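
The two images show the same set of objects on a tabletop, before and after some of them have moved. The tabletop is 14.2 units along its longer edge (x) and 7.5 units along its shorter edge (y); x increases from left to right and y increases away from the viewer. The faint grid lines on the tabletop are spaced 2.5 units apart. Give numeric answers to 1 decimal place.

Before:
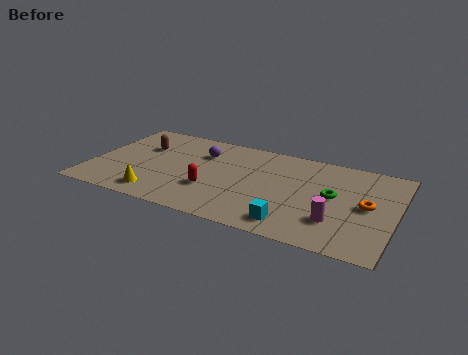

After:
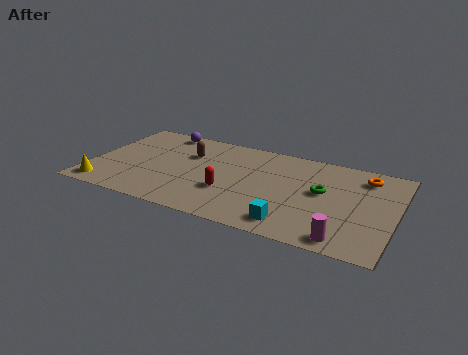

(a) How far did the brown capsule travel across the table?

2.2

The brown capsule moved from about (2.2, 5.0) to (4.4, 5.1), a distance of √(2.2² + 0.1²) ≈ 2.2.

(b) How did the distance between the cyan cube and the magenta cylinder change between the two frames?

+0.3

The distance was about 2.1 in the first image and 2.4 in the second, so they moved 0.3 units further apart.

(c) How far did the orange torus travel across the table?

2.3

From (12.9, 3.8) to (12.6, 6.1), the orange torus covered √(0.3² + 2.3²) ≈ 2.3 units.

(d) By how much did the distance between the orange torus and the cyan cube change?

+1.6

They were about 4.1 units apart before and 5.7 after — 1.6 units further apart.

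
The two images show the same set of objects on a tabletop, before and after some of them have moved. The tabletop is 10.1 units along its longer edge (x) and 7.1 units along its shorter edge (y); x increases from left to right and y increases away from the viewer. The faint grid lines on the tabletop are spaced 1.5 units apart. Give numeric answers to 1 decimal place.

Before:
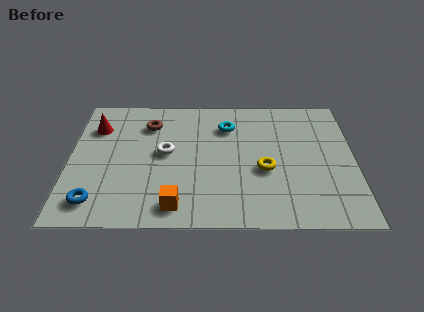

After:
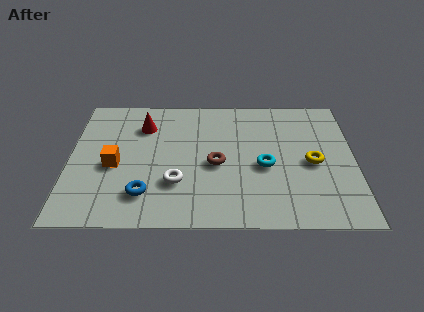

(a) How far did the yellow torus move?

1.7

The yellow torus moved from about (6.9, 2.9) to (8.6, 3.3), a distance of √(1.7² + 0.4²) ≈ 1.7.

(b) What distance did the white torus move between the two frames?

1.6

From (3.4, 3.8) to (3.8, 2.2), the white torus covered √(0.4² + 1.6²) ≈ 1.6 units.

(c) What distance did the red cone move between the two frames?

1.7

The red cone was near (0.9, 5.2) before and (2.6, 5.3) after, so it travelled √(1.7² + 0.1²) ≈ 1.7 units.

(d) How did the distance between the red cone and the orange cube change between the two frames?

-2.7

The distance was about 5.1 in the first image and 2.4 in the second, so they moved 2.7 units closer together.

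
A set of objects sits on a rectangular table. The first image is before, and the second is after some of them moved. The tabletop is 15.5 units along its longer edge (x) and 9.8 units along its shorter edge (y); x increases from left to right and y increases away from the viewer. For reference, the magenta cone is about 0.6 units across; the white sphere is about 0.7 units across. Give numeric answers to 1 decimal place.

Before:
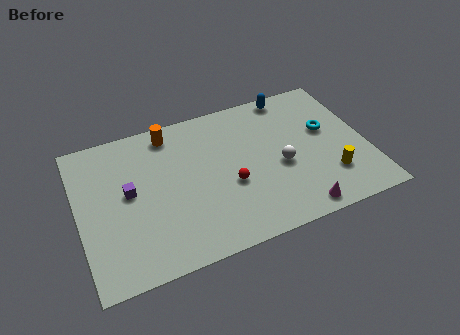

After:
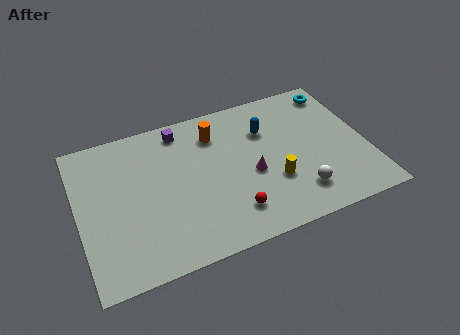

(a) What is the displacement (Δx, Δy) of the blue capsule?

(-1.6, -2.0)

The blue capsule was at about (11.9, 8.9) and moved to about (10.3, 6.9).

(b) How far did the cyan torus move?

2.8

From (13.5, 5.8) to (14.4, 8.4), the cyan torus covered √(0.9² + 2.6²) ≈ 2.8 units.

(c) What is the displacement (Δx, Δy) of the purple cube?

(3.1, 3.2)

From the two frames, the purple cube sits at roughly (2.7, 5.3) before and (5.8, 8.5) after.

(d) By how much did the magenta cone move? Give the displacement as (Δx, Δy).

(-2.1, 3.2)

The magenta cone started near (11.3, 1.0) and ended near (9.2, 4.2).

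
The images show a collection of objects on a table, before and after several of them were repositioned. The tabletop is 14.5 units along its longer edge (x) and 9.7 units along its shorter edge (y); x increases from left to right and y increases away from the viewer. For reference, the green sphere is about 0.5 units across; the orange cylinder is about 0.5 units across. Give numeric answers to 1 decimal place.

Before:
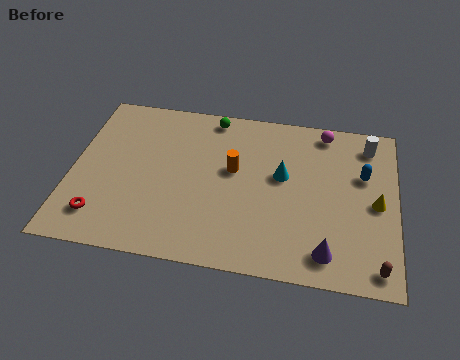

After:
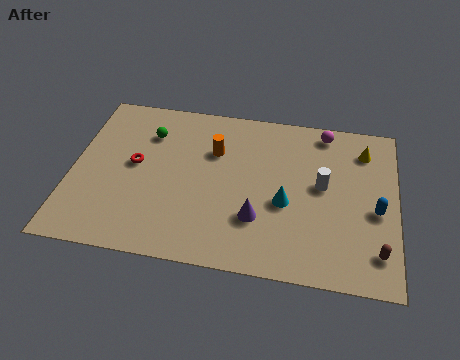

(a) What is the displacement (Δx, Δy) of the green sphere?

(-2.8, -1.5)

From the two frames, the green sphere sits at roughly (6.1, 8.7) before and (3.3, 7.2) after.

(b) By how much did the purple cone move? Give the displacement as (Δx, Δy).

(-3.1, 1.4)

The purple cone started near (11.5, 1.5) and ended near (8.4, 2.9).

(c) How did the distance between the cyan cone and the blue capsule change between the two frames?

+0.4

They were about 3.6 units apart before and 4.0 after — 0.4 units further apart.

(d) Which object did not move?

the magenta sphere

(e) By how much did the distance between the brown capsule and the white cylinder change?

-2.8

The distance was about 7.0 in the first image and 4.2 in the second, so they moved 2.8 units closer together.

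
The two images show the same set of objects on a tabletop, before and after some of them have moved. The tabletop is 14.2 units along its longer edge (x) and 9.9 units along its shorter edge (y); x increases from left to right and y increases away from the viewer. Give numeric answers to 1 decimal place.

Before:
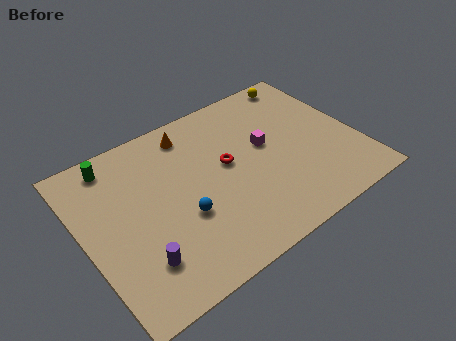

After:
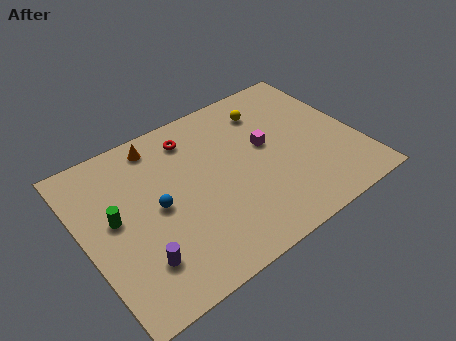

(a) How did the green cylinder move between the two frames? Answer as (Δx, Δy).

(-0.5, -3.2)

From the two frames, the green cylinder sits at roughly (2.1, 8.6) before and (1.6, 5.4) after.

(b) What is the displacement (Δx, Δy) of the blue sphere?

(-1.1, 1.2)

The blue sphere started near (4.8, 3.7) and ended near (3.7, 4.9).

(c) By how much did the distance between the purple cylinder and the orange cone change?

-0.6

They were about 7.1 units apart before and 6.5 after — 0.6 units closer together.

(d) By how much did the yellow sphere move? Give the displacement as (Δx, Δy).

(-2.3, -1.1)

The yellow sphere started near (12.4, 8.9) and ended near (10.1, 7.8).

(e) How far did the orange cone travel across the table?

1.7

From (6.1, 8.4) to (4.4, 8.6), the orange cone covered √(1.7² + 0.2²) ≈ 1.7 units.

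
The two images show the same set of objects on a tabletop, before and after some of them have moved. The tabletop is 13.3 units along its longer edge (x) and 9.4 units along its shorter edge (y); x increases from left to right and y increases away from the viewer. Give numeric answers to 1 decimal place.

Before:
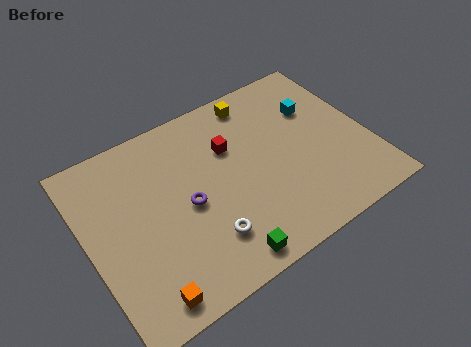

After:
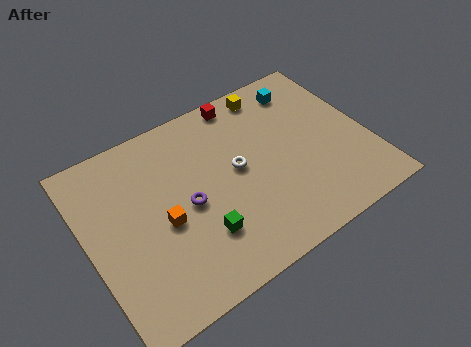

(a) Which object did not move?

the purple torus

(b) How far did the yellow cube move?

0.8

The yellow cube moved from about (8.6, 8.2) to (9.4, 8.3), a distance of √(0.8² + 0.1²) ≈ 0.8.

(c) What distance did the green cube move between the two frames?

1.7

The green cube was near (5.6, 1.0) before and (4.9, 2.6) after, so it travelled √(0.7² + 1.6²) ≈ 1.7 units.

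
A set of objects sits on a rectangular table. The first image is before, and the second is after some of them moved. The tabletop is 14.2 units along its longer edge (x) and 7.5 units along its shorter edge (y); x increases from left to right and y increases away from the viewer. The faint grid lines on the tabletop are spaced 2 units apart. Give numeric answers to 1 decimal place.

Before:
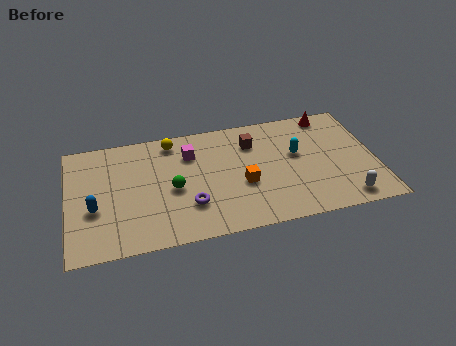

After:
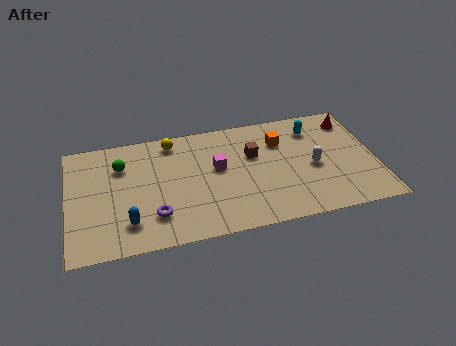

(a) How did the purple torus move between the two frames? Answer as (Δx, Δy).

(-1.6, -0.3)

The purple torus started near (5.5, 2.2) and ended near (3.9, 1.9).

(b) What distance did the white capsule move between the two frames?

2.7

The white capsule was near (12.6, 1.0) before and (11.3, 3.4) after, so it travelled √(1.3² + 2.4²) ≈ 2.7 units.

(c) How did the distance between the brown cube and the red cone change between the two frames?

+1.0

They were about 3.9 units apart before and 4.9 after — 1.0 units further apart.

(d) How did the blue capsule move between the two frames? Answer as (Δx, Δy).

(1.5, -1.2)

From the two frames, the blue capsule sits at roughly (1.2, 2.9) before and (2.7, 1.7) after.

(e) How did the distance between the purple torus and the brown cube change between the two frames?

+0.9

Before: roughly 4.6 units apart; after: 5.5. That's 0.9 units further apart.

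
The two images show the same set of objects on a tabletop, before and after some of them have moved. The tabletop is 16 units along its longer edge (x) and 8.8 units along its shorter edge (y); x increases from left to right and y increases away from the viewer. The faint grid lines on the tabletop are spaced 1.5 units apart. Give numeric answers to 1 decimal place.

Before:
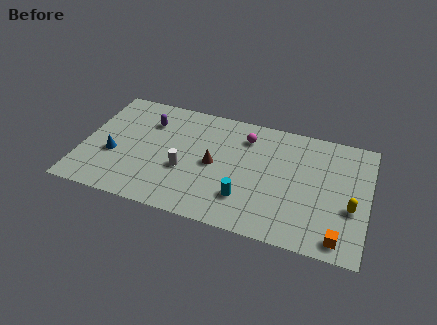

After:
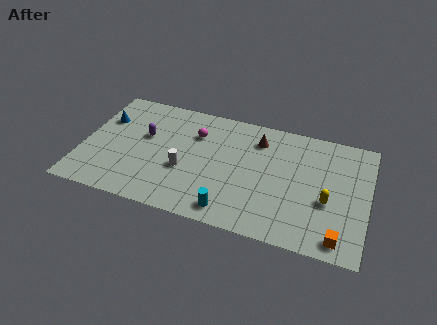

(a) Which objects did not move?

the orange cube and the white cylinder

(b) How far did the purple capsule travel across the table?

1.2

The purple capsule was near (3.5, 6.5) before and (3.4, 5.3) after, so it travelled √(0.1² + 1.2²) ≈ 1.2 units.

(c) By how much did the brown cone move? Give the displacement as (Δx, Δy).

(2.3, 2.6)

The brown cone was at about (7.4, 4.3) and moved to about (9.7, 6.9).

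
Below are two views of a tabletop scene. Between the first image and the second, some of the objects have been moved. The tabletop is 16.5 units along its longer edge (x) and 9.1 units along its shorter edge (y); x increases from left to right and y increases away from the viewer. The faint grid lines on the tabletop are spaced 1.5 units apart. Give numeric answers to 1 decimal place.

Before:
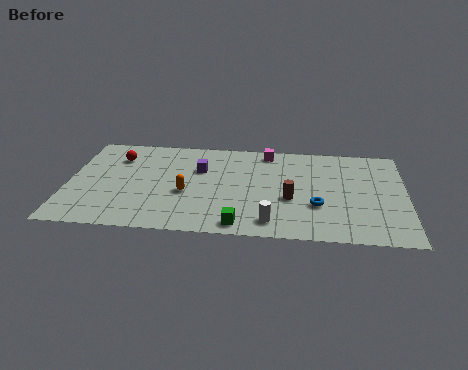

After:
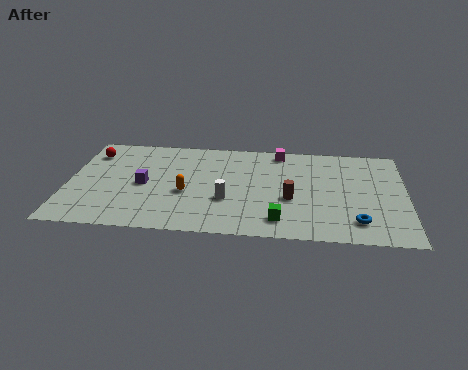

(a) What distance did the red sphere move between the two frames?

1.3

From (2.3, 6.8) to (1.0, 7.1), the red sphere covered √(1.3² + 0.3²) ≈ 1.3 units.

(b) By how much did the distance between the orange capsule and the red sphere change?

+1.2

Before: roughly 4.7 units apart; after: 5.9. That's 1.2 units further apart.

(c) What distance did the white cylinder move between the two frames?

2.8

The white cylinder moved from about (10.0, 1.4) to (7.8, 3.2), a distance of √(2.2² + 1.8²) ≈ 2.8.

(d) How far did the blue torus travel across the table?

2.3

From (12.2, 3.1) to (14.1, 1.8), the blue torus covered √(1.9² + 1.3²) ≈ 2.3 units.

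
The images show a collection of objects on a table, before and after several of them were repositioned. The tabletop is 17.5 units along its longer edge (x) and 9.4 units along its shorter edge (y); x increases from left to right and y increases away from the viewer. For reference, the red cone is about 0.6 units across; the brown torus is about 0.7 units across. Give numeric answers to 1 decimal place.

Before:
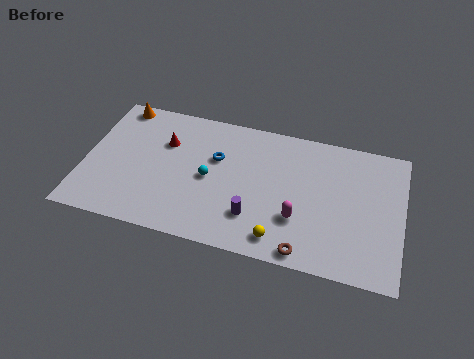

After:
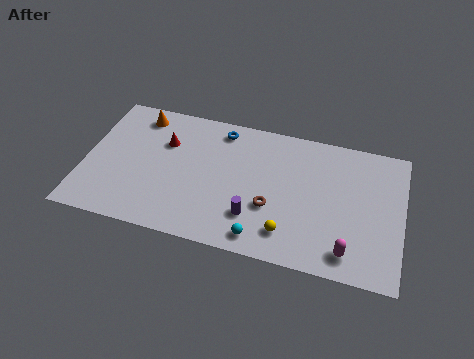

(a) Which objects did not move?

the purple cylinder and the red cone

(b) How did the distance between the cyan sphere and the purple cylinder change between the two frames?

-1.9

They were about 3.3 units apart before and 1.4 after — 1.9 units closer together.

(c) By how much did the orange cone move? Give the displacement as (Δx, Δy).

(1.2, -0.5)

The orange cone started near (1.5, 8.5) and ended near (2.7, 8.0).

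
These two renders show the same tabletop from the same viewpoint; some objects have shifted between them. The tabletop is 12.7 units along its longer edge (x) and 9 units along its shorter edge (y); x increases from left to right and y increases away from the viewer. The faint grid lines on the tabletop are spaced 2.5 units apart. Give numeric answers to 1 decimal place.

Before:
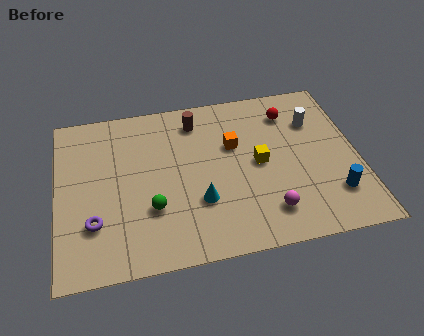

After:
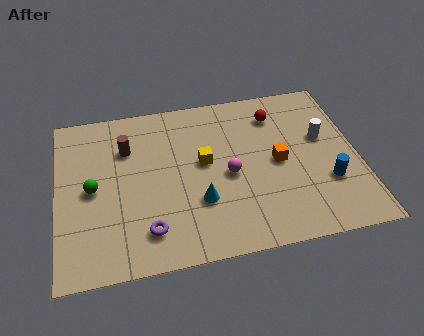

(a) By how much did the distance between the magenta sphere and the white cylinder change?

-0.8

The distance was about 5.1 in the first image and 4.3 in the second, so they moved 0.8 units closer together.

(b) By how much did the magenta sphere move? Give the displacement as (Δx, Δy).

(-1.5, 2.3)

The magenta sphere started near (8.7, 1.8) and ended near (7.2, 4.1).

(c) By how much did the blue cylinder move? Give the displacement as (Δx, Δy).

(-0.2, 0.7)

From the two frames, the blue cylinder sits at roughly (11.5, 2.2) before and (11.3, 2.9) after.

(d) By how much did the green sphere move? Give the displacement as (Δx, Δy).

(-2.4, 1.5)

From the two frames, the green sphere sits at roughly (3.9, 2.9) before and (1.5, 4.4) after.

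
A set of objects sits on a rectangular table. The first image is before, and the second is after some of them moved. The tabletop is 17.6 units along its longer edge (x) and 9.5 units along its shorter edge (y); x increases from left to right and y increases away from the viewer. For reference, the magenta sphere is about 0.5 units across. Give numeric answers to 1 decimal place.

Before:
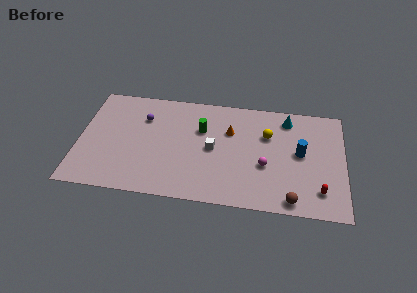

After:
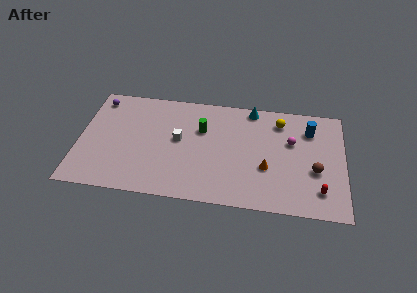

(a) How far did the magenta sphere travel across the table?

2.9

The magenta sphere moved from about (12.4, 3.7) to (14.1, 6.0), a distance of √(1.7² + 2.3²) ≈ 2.9.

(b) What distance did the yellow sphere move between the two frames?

1.5

The yellow sphere was near (12.5, 6.4) before and (13.3, 7.7) after, so it travelled √(0.8² + 1.3²) ≈ 1.5 units.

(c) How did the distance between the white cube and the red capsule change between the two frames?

+2.3

The distance was about 7.6 in the first image and 9.9 in the second, so they moved 2.3 units further apart.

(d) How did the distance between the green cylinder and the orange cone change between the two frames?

+3.3

They were about 1.9 units apart before and 5.2 after — 3.3 units further apart.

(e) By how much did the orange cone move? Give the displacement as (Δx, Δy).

(2.5, -2.9)

From the two frames, the orange cone sits at roughly (10.0, 6.4) before and (12.5, 3.5) after.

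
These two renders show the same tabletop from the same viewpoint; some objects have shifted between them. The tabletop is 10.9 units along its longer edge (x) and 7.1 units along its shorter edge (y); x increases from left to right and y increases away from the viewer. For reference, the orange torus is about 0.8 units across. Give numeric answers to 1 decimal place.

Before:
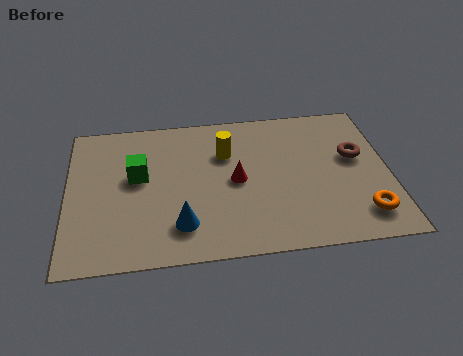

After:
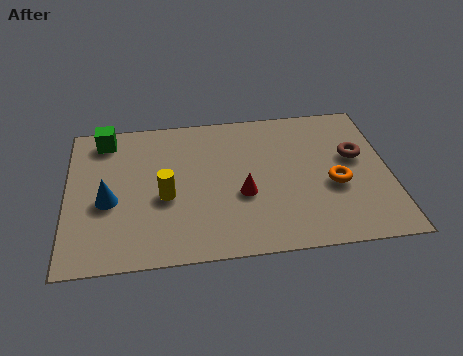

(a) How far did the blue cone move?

2.8

The blue cone moved from about (3.8, 1.6) to (1.4, 3.0), a distance of √(2.4² + 1.4²) ≈ 2.8.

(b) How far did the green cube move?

2.3

The green cube was near (2.4, 4.1) before and (1.3, 6.1) after, so it travelled √(1.1² + 2.0²) ≈ 2.3 units.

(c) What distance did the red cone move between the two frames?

0.7

The red cone moved from about (5.7, 3.5) to (5.9, 2.8), a distance of √(0.2² + 0.7²) ≈ 0.7.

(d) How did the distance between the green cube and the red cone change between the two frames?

+2.3

They were about 3.4 units apart before and 5.7 after — 2.3 units further apart.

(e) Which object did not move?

the brown torus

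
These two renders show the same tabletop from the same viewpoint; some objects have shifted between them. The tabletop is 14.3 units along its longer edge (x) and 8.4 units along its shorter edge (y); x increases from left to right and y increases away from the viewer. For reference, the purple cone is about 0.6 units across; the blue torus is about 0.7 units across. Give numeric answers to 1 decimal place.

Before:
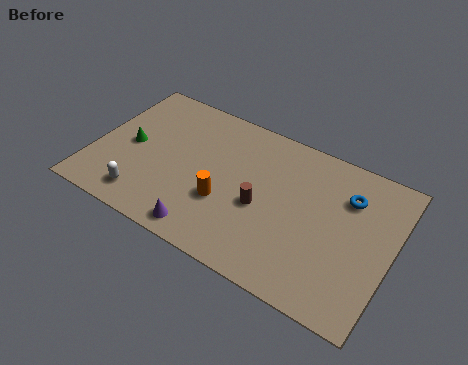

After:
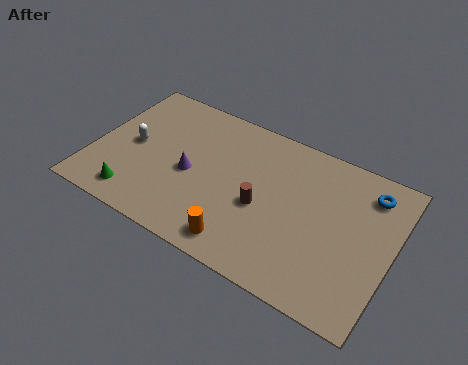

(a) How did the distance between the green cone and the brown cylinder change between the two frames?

-0.3

The distance was about 6.5 in the first image and 6.2 in the second, so they moved 0.3 units closer together.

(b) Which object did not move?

the brown cylinder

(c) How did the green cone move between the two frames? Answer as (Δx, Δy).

(0.7, -2.8)

The green cone was at about (1.7, 4.1) and moved to about (2.4, 1.3).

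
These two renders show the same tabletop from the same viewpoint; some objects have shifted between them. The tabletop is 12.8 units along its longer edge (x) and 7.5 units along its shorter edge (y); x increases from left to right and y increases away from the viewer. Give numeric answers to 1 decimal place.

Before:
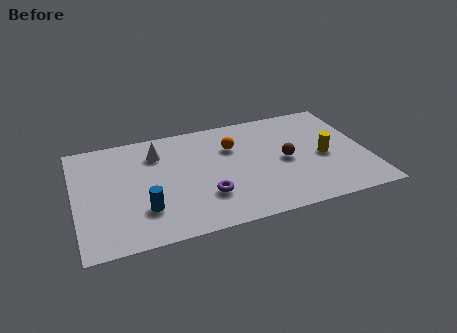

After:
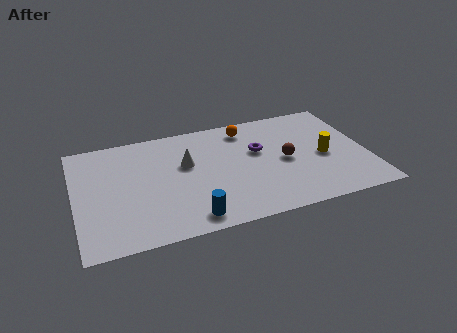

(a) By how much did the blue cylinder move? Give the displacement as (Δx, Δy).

(1.9, -1.1)

From the two frames, the blue cylinder sits at roughly (2.9, 2.1) before and (4.8, 1.0) after.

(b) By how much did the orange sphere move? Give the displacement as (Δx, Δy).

(0.7, 1.1)

The orange sphere started near (7.0, 5.2) and ended near (7.7, 6.3).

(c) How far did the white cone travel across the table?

1.6

The white cone was near (3.7, 5.7) before and (4.9, 4.6) after, so it travelled √(1.2² + 1.1²) ≈ 1.6 units.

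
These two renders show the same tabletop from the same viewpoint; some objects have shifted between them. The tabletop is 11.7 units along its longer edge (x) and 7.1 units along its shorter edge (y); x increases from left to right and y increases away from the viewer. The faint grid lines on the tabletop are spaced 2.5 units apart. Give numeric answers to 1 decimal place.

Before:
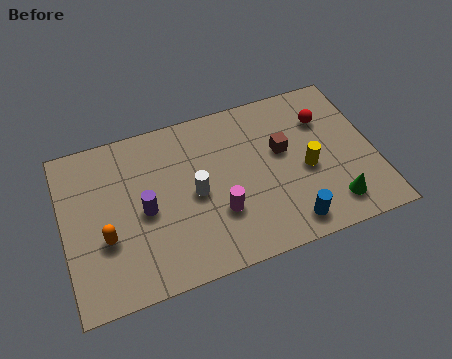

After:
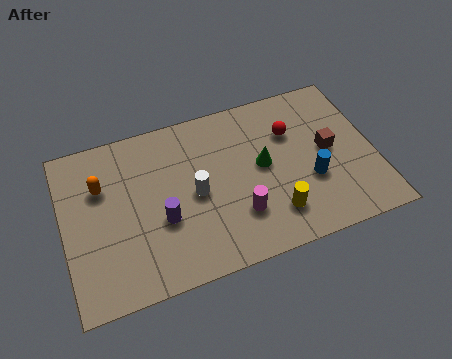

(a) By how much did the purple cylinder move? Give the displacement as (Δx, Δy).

(0.6, -0.6)

The purple cylinder was at about (3.0, 3.3) and moved to about (3.6, 2.7).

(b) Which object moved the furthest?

the green cone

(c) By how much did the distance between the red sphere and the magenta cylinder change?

-1.4

Before: roughly 5.1 units apart; after: 3.7. That's 1.4 units closer together.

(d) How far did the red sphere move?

1.3

The red sphere was near (10.0, 5.1) before and (8.7, 4.9) after, so it travelled √(1.3² + 0.2²) ≈ 1.3 units.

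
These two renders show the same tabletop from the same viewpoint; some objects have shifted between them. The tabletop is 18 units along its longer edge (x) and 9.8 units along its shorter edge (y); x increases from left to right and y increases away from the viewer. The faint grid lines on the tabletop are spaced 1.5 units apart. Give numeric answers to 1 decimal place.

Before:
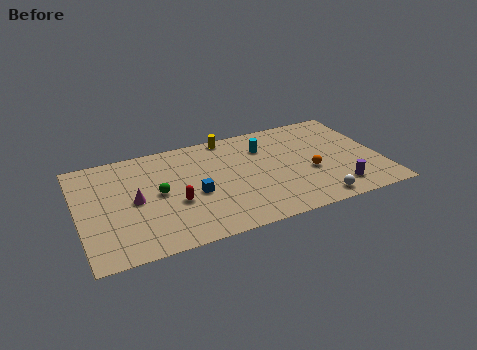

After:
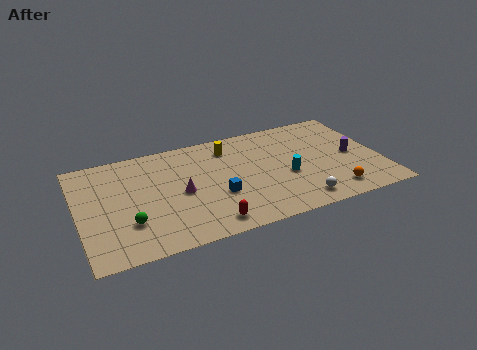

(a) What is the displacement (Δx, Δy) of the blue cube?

(1.3, -0.6)

The blue cube started near (6.8, 4.2) and ended near (8.1, 3.6).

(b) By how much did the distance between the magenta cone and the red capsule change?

+1.0

They were about 2.5 units apart before and 3.5 after — 1.0 units further apart.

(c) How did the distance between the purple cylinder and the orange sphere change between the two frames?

+1.0

The distance was about 2.5 in the first image and 3.5 in the second, so they moved 1.0 units further apart.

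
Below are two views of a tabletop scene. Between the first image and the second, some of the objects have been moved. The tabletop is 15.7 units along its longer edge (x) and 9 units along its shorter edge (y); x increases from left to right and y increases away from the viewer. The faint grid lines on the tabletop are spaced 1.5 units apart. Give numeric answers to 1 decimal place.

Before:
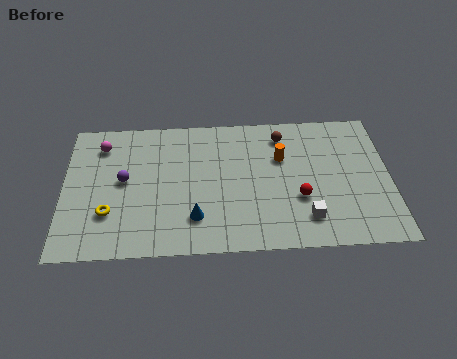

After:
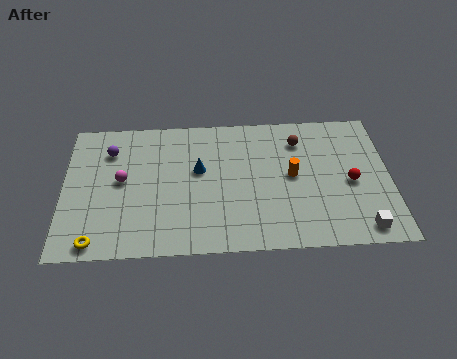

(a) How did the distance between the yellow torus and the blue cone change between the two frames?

+2.5

They were about 4.1 units apart before and 6.6 after — 2.5 units further apart.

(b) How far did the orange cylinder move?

1.3

The orange cylinder was near (10.5, 5.9) before and (11.0, 4.7) after, so it travelled √(0.5² + 1.2²) ≈ 1.3 units.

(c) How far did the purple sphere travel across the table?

2.1

The purple sphere moved from about (2.9, 4.8) to (2.2, 6.8), a distance of √(0.7² + 2.0²) ≈ 2.1.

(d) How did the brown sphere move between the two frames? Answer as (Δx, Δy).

(0.8, -0.4)

The brown sphere started near (10.6, 7.4) and ended near (11.4, 7.0).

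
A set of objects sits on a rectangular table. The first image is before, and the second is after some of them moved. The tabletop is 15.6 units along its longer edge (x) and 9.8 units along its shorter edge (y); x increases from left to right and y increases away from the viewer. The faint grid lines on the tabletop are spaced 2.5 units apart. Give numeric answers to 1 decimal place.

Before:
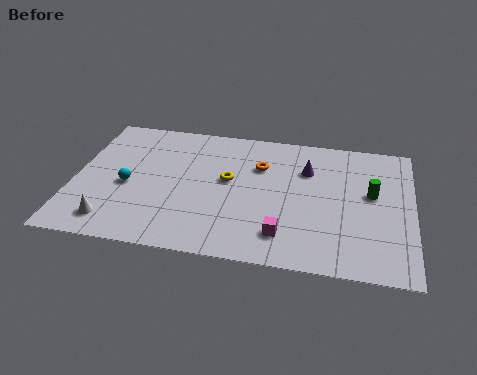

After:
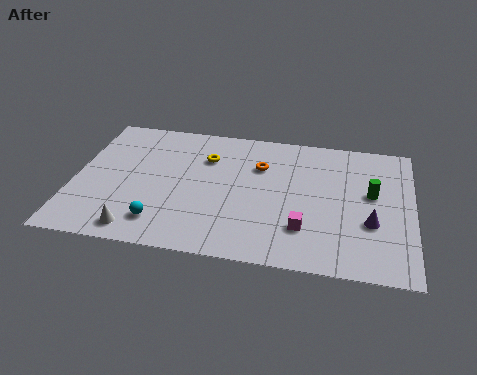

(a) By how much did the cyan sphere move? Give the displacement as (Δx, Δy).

(1.7, -2.4)

The cyan sphere was at about (2.5, 4.3) and moved to about (4.2, 1.9).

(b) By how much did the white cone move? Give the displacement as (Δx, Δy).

(1.2, -0.4)

From the two frames, the white cone sits at roughly (2.0, 1.6) before and (3.2, 1.2) after.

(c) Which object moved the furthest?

the purple cone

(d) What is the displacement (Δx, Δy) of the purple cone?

(3.0, -3.4)

The purple cone started near (10.7, 6.9) and ended near (13.7, 3.5).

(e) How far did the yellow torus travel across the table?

1.9

The yellow torus moved from about (7.1, 5.5) to (6.0, 7.0), a distance of √(1.1² + 1.5²) ≈ 1.9.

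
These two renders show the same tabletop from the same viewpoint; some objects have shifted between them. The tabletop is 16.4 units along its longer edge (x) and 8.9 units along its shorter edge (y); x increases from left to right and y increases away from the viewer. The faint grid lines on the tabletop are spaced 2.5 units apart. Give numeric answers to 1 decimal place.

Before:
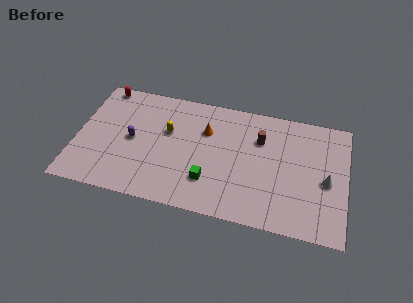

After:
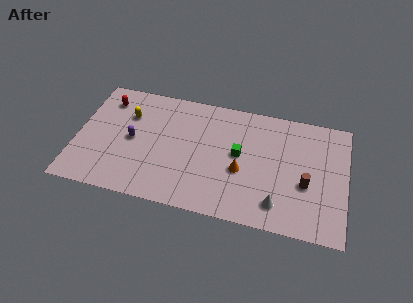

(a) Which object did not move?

the purple capsule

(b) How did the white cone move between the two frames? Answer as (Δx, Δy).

(-2.8, -2.3)

The white cone was at about (15.2, 4.0) and moved to about (12.4, 1.7).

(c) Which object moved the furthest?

the brown cylinder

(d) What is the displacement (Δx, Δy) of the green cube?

(1.7, 2.4)

The green cube was at about (8.2, 2.4) and moved to about (9.9, 4.8).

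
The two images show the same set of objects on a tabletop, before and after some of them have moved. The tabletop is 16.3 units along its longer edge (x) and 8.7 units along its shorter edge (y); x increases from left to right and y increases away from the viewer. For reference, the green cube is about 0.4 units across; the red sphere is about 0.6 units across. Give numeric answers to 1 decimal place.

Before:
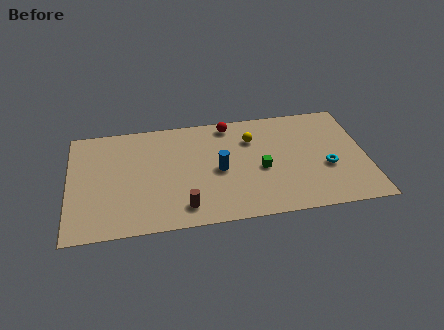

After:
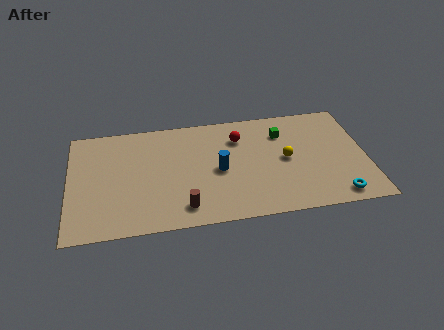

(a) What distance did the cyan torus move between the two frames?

2.3

From (14.1, 3.4) to (14.5, 1.1), the cyan torus covered √(0.4² + 2.3²) ≈ 2.3 units.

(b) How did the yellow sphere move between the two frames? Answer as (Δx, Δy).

(1.8, -1.9)

The yellow sphere was at about (10.1, 6.3) and moved to about (11.9, 4.4).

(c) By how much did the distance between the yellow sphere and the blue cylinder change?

+0.8

Before: roughly 2.9 units apart; after: 3.7. That's 0.8 units further apart.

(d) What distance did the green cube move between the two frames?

3.0

The green cube moved from about (10.5, 3.8) to (11.8, 6.5), a distance of √(1.3² + 2.7²) ≈ 3.0.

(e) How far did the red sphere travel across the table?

1.3

From (8.9, 7.7) to (9.4, 6.5), the red sphere covered √(0.5² + 1.2²) ≈ 1.3 units.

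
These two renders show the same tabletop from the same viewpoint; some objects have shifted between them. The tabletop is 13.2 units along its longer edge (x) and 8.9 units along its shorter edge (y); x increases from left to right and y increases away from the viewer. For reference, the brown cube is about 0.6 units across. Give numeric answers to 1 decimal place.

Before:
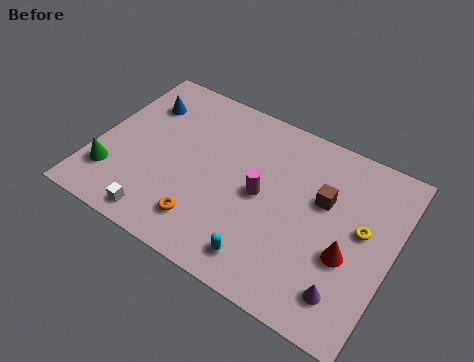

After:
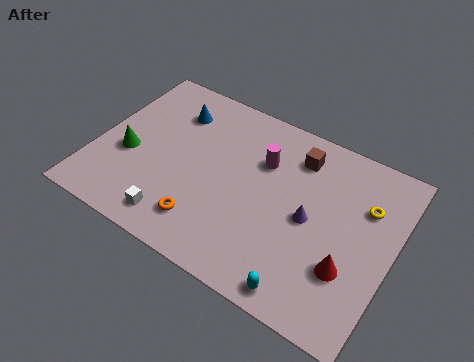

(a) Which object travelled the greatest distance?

the purple cone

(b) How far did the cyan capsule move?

2.0

From (8.0, 1.4) to (9.9, 0.9), the cyan capsule covered √(1.9² + 0.5²) ≈ 2.0 units.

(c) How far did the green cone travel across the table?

1.5

The green cone was near (1.0, 2.2) before and (1.5, 3.6) after, so it travelled √(0.5² + 1.4²) ≈ 1.5 units.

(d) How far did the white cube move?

0.8

The white cube was near (3.4, 1.0) before and (4.1, 1.3) after, so it travelled √(0.7² + 0.3²) ≈ 0.8 units.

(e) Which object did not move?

the orange torus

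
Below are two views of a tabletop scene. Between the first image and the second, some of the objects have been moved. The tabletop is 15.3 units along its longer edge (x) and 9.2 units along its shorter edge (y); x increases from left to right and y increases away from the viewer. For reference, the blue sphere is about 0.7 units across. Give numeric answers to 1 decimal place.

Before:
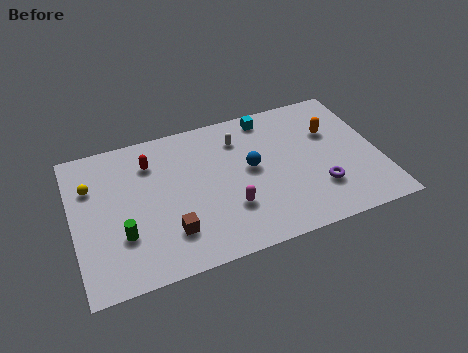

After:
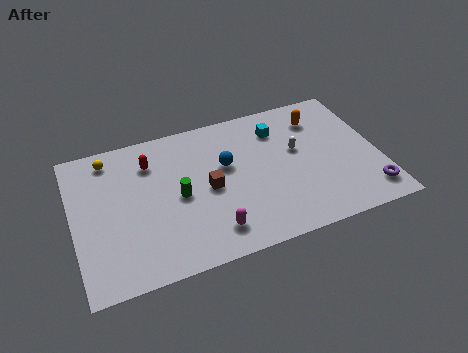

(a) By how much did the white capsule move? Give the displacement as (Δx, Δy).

(2.8, -1.7)

The white capsule was at about (8.5, 7.1) and moved to about (11.3, 5.4).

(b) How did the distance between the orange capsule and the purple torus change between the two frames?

+2.3

Before: roughly 3.6 units apart; after: 5.9. That's 2.3 units further apart.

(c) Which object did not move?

the red capsule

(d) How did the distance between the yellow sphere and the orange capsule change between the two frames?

-1.5

Before: roughly 12.1 units apart; after: 10.6. That's 1.5 units closer together.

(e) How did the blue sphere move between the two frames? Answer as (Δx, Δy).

(-1.2, 0.6)

From the two frames, the blue sphere sits at roughly (8.9, 5.0) before and (7.7, 5.6) after.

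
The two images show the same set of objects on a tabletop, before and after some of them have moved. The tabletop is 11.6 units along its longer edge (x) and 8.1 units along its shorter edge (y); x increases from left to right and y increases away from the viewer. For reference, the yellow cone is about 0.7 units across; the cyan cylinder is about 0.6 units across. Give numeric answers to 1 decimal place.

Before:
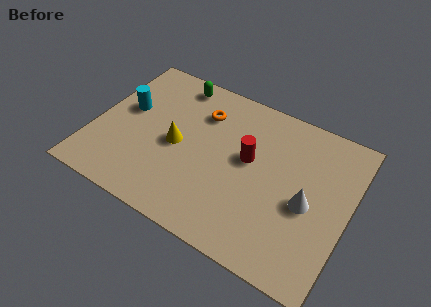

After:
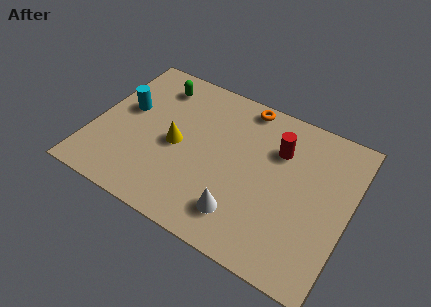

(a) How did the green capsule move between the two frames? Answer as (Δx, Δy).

(-0.8, -0.5)

From the two frames, the green capsule sits at roughly (3.2, 7.1) before and (2.4, 6.6) after.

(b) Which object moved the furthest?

the white cone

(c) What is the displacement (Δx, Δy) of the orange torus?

(1.8, 1.3)

The orange torus started near (4.6, 6.0) and ended near (6.4, 7.3).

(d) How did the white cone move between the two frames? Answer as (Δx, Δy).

(-2.7, -1.9)

The white cone started near (9.8, 3.6) and ended near (7.1, 1.7).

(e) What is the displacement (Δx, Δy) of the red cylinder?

(1.2, 1.1)

The red cylinder started near (7.0, 4.6) and ended near (8.2, 5.7).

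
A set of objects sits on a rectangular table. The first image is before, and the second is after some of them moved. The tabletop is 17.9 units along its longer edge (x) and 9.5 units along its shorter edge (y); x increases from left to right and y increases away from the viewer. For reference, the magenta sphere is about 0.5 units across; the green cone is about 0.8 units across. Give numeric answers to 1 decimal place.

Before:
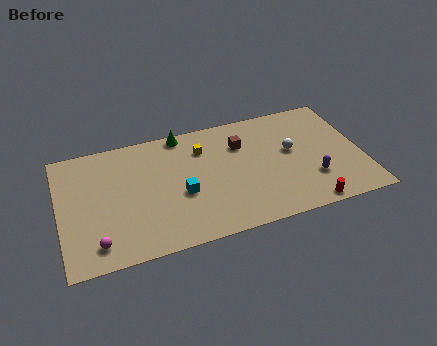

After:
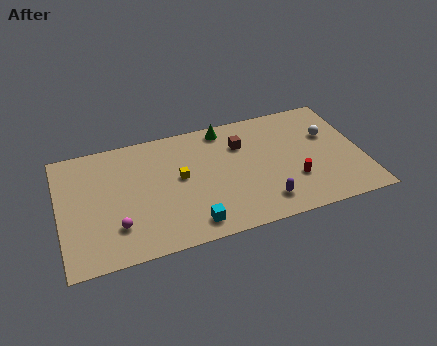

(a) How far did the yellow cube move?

2.4

From (8.6, 7.1) to (7.1, 5.2), the yellow cube covered √(1.5² + 1.9²) ≈ 2.4 units.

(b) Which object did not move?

the brown cube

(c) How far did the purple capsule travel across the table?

3.2

From (14.8, 2.8) to (11.8, 1.8), the purple capsule covered √(3.0² + 1.0²) ≈ 3.2 units.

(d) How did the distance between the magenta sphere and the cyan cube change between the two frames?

-1.2

The distance was about 5.6 in the first image and 4.4 in the second, so they moved 1.2 units closer together.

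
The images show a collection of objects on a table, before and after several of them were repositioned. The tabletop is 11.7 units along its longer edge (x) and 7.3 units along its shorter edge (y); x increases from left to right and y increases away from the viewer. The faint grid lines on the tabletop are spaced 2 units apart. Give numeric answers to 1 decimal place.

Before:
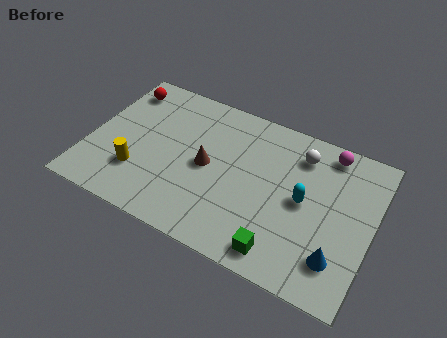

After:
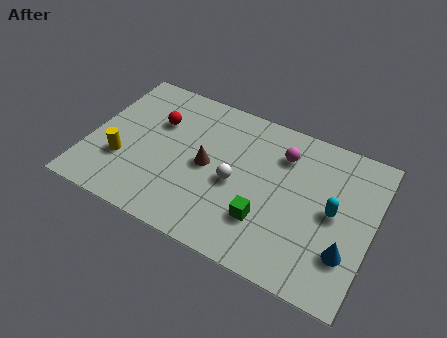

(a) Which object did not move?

the brown cone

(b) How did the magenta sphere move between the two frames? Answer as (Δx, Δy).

(-1.8, -0.9)

From the two frames, the magenta sphere sits at roughly (9.6, 6.4) before and (7.8, 5.5) after.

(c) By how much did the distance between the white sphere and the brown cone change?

-3.0

The distance was about 4.2 in the first image and 1.2 in the second, so they moved 3.0 units closer together.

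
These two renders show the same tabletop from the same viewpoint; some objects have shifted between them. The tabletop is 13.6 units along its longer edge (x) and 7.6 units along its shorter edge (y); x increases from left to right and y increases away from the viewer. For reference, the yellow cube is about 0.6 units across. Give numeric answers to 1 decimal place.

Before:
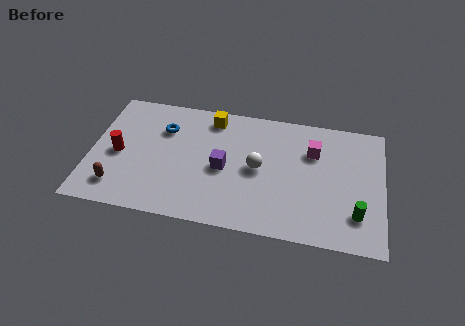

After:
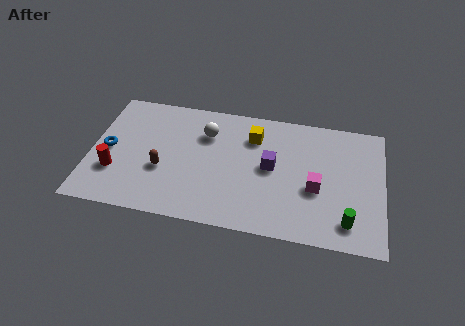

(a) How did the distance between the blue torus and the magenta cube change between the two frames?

+2.7

The distance was about 7.0 in the first image and 9.7 in the second, so they moved 2.7 units further apart.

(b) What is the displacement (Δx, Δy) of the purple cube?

(2.2, 0.5)

From the two frames, the purple cube sits at roughly (6.2, 3.5) before and (8.4, 4.0) after.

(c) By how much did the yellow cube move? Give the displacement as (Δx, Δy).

(2.0, -0.8)

The yellow cube was at about (5.5, 6.5) and moved to about (7.5, 5.7).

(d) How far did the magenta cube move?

2.2

The magenta cube was near (10.3, 5.3) before and (10.5, 3.1) after, so it travelled √(0.2² + 2.2²) ≈ 2.2 units.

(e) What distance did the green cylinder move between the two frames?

0.6

The green cylinder was near (12.4, 1.9) before and (12.0, 1.4) after, so it travelled √(0.4² + 0.5²) ≈ 0.6 units.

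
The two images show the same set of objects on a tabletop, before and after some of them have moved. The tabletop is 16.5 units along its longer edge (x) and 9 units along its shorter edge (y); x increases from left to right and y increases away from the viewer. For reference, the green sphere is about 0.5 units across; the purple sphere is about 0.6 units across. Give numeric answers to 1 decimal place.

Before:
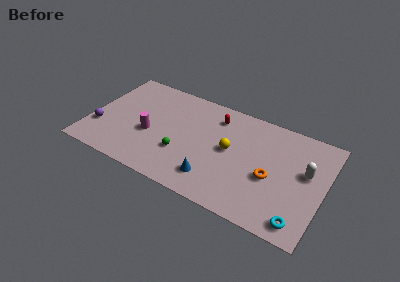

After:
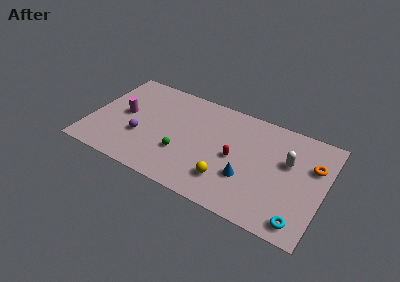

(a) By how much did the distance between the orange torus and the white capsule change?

-1.0

Before: roughly 2.7 units apart; after: 1.7. That's 1.0 units closer together.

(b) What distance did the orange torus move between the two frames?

3.5

From (12.9, 3.8) to (15.6, 6.0), the orange torus covered √(2.7² + 2.2²) ≈ 3.5 units.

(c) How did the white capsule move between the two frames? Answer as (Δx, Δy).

(-1.3, 0.3)

The white capsule started near (15.2, 5.3) and ended near (13.9, 5.6).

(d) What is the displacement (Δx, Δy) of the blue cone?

(2.2, 1.1)

The blue cone was at about (9.1, 1.9) and moved to about (11.3, 3.0).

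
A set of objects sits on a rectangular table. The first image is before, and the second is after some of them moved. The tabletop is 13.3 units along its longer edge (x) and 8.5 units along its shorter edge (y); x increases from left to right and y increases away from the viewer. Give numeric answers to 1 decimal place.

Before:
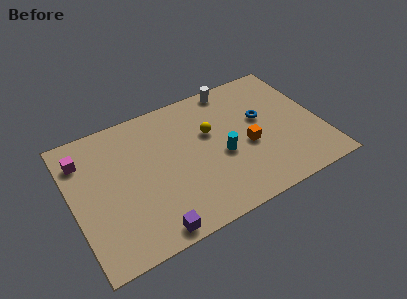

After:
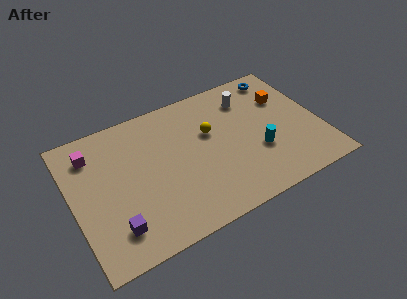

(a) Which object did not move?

the yellow sphere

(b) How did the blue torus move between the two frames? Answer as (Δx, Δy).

(1.4, 2.4)

The blue torus started near (10.3, 5.0) and ended near (11.7, 7.4).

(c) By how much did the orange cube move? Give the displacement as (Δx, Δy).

(2.4, 2.2)

The orange cube started near (9.3, 3.6) and ended near (11.7, 5.8).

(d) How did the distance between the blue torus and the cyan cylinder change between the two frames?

+2.0

Before: roughly 2.8 units apart; after: 4.8. That's 2.0 units further apart.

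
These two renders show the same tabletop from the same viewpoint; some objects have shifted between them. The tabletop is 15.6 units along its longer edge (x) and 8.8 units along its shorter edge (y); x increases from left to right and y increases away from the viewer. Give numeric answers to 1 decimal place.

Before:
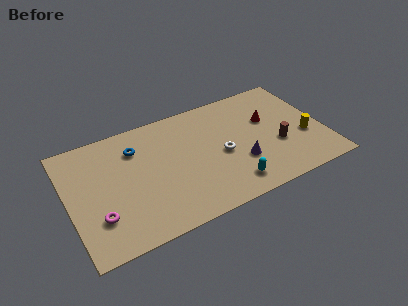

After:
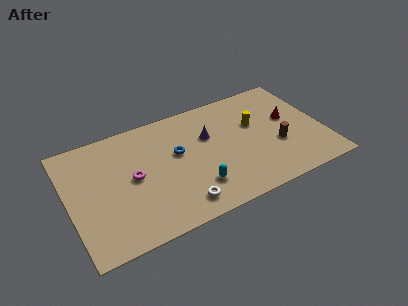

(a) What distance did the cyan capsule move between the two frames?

2.1

From (9.5, 1.5) to (7.5, 2.2), the cyan capsule covered √(2.0² + 0.7²) ≈ 2.1 units.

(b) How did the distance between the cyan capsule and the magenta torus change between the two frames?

-3.7

The distance was about 8.0 in the first image and 4.3 in the second, so they moved 3.7 units closer together.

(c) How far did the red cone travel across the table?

1.4

From (12.4, 5.5) to (13.7, 5.1), the red cone covered √(1.3² + 0.4²) ≈ 1.4 units.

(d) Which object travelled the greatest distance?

the white torus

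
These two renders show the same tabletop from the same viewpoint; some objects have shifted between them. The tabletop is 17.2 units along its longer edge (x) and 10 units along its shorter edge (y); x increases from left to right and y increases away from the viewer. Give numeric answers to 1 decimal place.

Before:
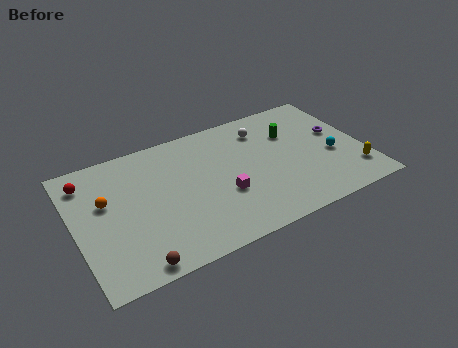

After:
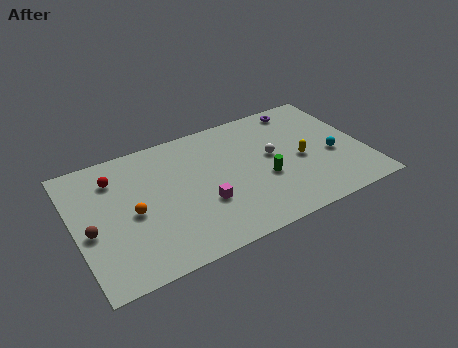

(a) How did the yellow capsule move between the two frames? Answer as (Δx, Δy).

(-2.9, 2.3)

From the two frames, the yellow capsule sits at roughly (16.3, 2.2) before and (13.4, 4.5) after.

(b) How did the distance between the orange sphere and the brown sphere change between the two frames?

-2.8

Before: roughly 5.3 units apart; after: 2.5. That's 2.8 units closer together.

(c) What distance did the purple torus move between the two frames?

3.5

The purple torus was near (15.9, 5.8) before and (14.1, 8.8) after, so it travelled √(1.8² + 3.0²) ≈ 3.5 units.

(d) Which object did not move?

the cyan sphere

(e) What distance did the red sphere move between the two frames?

1.6

The red sphere was near (1.0, 8.1) before and (2.6, 7.7) after, so it travelled √(1.6² + 0.4²) ≈ 1.6 units.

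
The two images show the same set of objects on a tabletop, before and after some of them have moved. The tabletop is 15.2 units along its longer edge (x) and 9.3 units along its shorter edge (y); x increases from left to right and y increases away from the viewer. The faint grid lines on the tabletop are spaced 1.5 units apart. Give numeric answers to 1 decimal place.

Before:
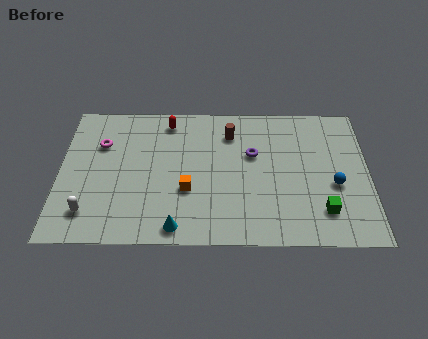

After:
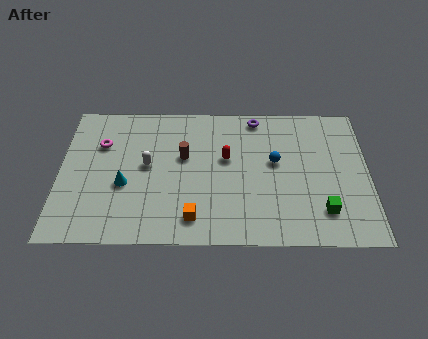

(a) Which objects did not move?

the magenta torus and the green cube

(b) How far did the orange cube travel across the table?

1.8

The orange cube was near (6.3, 3.4) before and (6.6, 1.6) after, so it travelled √(0.3² + 1.8²) ≈ 1.8 units.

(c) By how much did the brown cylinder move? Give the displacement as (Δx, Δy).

(-2.3, -1.6)

From the two frames, the brown cylinder sits at roughly (8.4, 7.2) before and (6.1, 5.6) after.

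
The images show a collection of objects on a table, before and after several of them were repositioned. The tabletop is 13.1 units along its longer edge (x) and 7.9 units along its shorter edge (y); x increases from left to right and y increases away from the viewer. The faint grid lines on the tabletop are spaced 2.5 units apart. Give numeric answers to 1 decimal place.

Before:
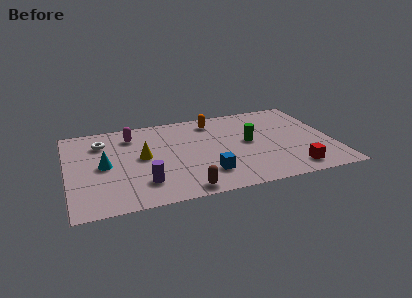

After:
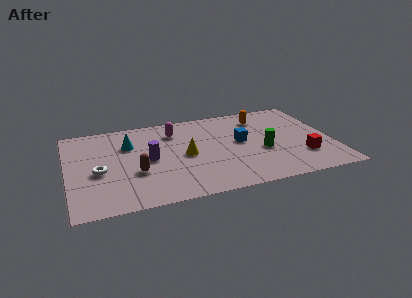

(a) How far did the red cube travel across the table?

1.2

From (10.9, 1.2) to (11.5, 2.2), the red cube covered √(0.6² + 1.0²) ≈ 1.2 units.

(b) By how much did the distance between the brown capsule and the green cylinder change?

+1.4

The distance was about 4.9 in the first image and 6.3 in the second, so they moved 1.4 units further apart.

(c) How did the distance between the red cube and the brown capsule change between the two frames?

+2.8

The distance was about 5.4 in the first image and 8.2 in the second, so they moved 2.8 units further apart.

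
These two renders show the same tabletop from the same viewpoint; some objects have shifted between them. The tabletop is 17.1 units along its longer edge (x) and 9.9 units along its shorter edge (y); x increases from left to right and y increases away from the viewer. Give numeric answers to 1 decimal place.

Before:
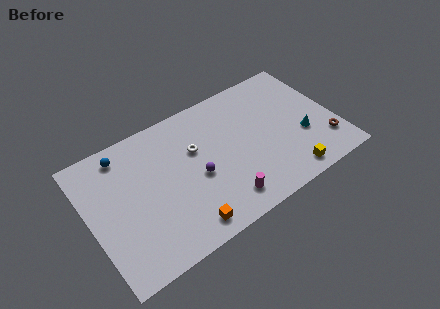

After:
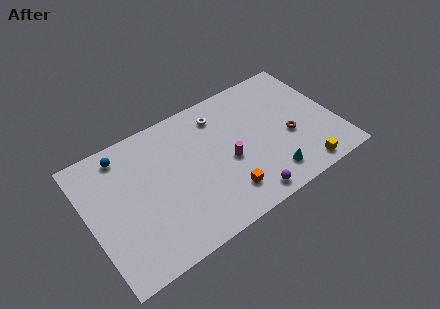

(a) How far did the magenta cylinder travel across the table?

2.7

The magenta cylinder moved from about (8.7, 1.7) to (9.5, 4.3), a distance of √(0.8² + 2.6²) ≈ 2.7.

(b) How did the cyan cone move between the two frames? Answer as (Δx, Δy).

(-2.7, -1.8)

From the two frames, the cyan cone sits at roughly (14.7, 3.6) before and (12.0, 1.8) after.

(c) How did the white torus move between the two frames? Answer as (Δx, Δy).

(2.0, 1.7)

The white torus started near (7.5, 6.3) and ended near (9.5, 8.0).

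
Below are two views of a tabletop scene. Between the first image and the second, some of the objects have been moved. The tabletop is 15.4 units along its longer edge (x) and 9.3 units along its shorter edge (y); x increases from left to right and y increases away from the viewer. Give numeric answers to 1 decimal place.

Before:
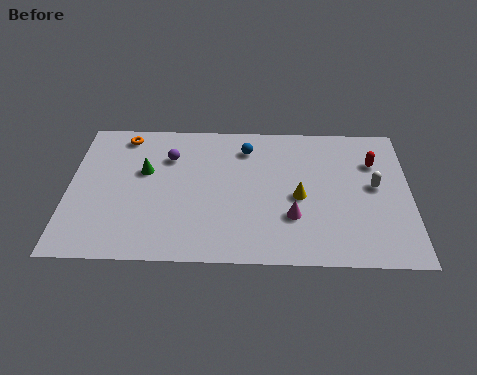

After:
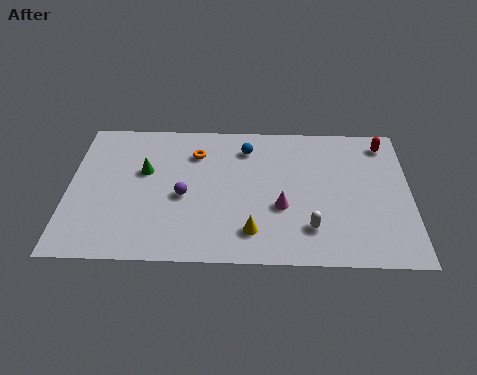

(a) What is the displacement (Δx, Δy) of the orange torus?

(3.3, -1.1)

The orange torus started near (2.4, 8.1) and ended near (5.7, 7.0).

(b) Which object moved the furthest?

the white capsule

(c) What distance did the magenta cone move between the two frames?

0.8

The magenta cone moved from about (10.1, 2.9) to (9.6, 3.5), a distance of √(0.5² + 0.6²) ≈ 0.8.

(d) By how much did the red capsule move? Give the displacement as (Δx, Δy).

(0.5, 1.3)

The red capsule was at about (13.8, 6.6) and moved to about (14.3, 7.9).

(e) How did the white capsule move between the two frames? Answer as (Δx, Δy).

(-2.9, -2.8)

From the two frames, the white capsule sits at roughly (13.8, 5.0) before and (10.9, 2.2) after.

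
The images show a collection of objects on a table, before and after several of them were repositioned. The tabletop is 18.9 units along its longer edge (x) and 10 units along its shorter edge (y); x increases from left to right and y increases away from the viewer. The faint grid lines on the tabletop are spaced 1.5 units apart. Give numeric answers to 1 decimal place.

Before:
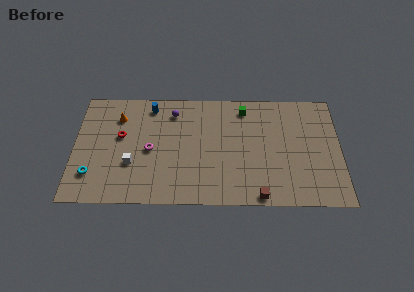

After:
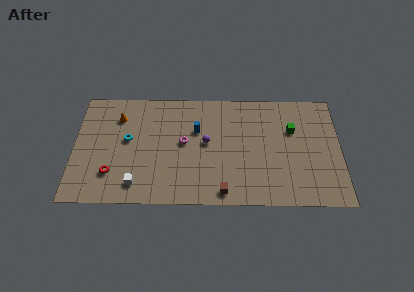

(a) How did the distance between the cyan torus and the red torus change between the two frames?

-0.7

Before: roughly 3.9 units apart; after: 3.2. That's 0.7 units closer together.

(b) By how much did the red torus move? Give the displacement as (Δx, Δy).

(-0.6, -3.3)

From the two frames, the red torus sits at roughly (3.3, 5.9) before and (2.7, 2.6) after.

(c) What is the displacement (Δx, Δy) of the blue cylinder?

(3.3, -2.1)

From the two frames, the blue cylinder sits at roughly (5.4, 8.6) before and (8.7, 6.5) after.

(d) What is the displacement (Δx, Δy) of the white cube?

(0.4, -1.8)

From the two frames, the white cube sits at roughly (4.1, 3.5) before and (4.5, 1.7) after.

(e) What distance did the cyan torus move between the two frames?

4.0

The cyan torus moved from about (1.3, 2.5) to (3.8, 5.6), a distance of √(2.5² + 3.1²) ≈ 4.0.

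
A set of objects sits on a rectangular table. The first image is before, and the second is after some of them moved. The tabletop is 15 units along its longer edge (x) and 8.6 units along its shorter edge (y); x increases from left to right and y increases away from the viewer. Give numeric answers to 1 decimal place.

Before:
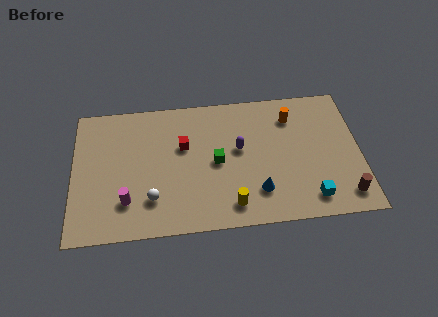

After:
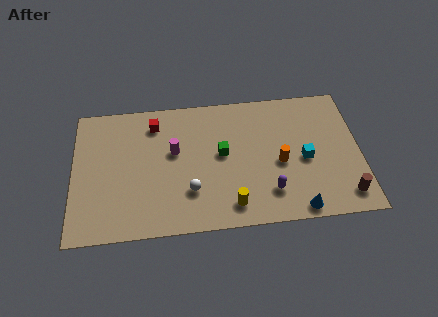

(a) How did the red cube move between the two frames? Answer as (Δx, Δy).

(-1.5, 1.6)

The red cube was at about (5.8, 5.4) and moved to about (4.3, 7.0).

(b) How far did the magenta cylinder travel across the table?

3.8

The magenta cylinder was near (2.8, 2.2) before and (5.3, 5.1) after, so it travelled √(2.5² + 2.9²) ≈ 3.8 units.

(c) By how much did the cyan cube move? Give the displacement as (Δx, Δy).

(-0.2, 2.5)

The cyan cube was at about (12.3, 1.4) and moved to about (12.1, 3.9).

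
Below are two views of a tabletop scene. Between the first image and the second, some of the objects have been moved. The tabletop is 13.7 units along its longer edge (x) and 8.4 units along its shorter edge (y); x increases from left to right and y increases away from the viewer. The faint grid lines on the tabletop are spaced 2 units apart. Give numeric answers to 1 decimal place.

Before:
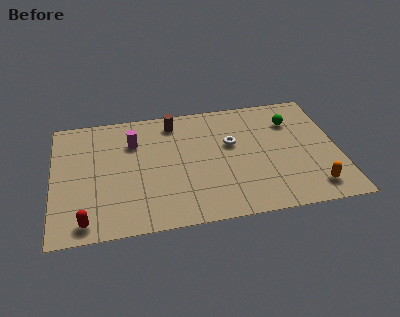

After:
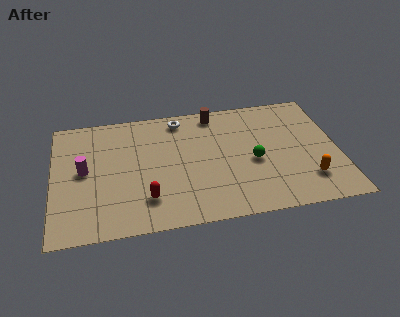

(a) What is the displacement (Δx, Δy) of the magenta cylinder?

(-2.4, -1.6)

The magenta cylinder was at about (3.9, 6.0) and moved to about (1.5, 4.4).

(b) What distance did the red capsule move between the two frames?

3.1

The red capsule moved from about (1.5, 1.0) to (4.4, 2.0), a distance of √(2.9² + 1.0²) ≈ 3.1.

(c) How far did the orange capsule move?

0.6

The orange capsule moved from about (12.3, 1.4) to (12.1, 2.0), a distance of √(0.2² + 0.6²) ≈ 0.6.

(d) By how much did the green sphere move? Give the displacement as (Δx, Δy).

(-2.0, -2.5)

From the two frames, the green sphere sits at roughly (11.6, 6.2) before and (9.6, 3.7) after.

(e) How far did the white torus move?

3.3

From (8.6, 5.1) to (6.2, 7.3), the white torus covered √(2.4² + 2.2²) ≈ 3.3 units.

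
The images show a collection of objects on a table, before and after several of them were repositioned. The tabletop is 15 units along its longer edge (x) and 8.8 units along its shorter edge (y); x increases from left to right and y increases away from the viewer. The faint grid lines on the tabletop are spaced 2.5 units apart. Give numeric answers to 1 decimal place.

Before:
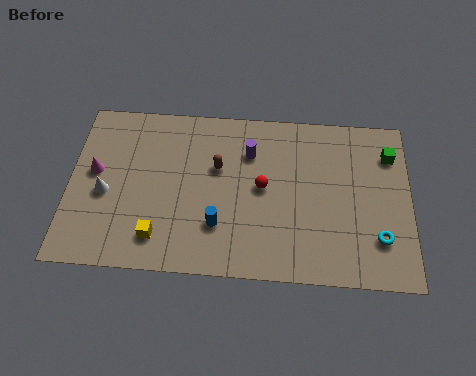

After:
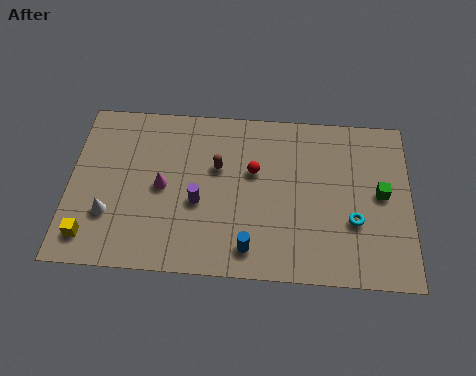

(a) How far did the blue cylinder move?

1.8

From (6.6, 2.5) to (8.0, 1.4), the blue cylinder covered √(1.4² + 1.1²) ≈ 1.8 units.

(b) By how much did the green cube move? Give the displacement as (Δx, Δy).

(-0.4, -2.1)

The green cube was at about (14.1, 6.7) and moved to about (13.7, 4.6).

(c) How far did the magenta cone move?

3.1

From (1.1, 4.9) to (4.1, 4.3), the magenta cone covered √(3.0² + 0.6²) ≈ 3.1 units.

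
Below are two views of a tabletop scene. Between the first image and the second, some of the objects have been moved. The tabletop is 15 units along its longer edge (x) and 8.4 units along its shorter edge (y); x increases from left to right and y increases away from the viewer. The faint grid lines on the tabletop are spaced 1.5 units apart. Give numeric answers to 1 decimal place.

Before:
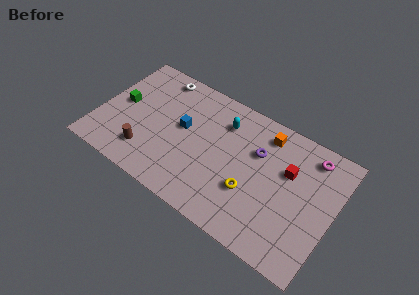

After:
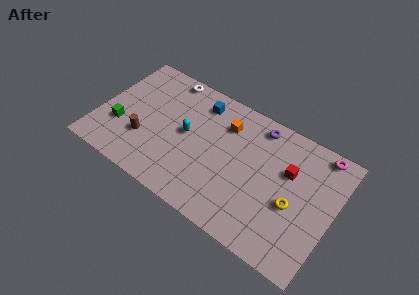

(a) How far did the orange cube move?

2.6

The orange cube moved from about (10.3, 7.0) to (7.8, 6.3), a distance of √(2.5² + 0.7²) ≈ 2.6.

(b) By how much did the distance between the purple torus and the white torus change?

-0.9

They were about 7.0 units apart before and 6.1 after — 0.9 units closer together.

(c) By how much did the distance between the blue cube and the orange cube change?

-3.6

Before: roughly 5.5 units apart; after: 1.9. That's 3.6 units closer together.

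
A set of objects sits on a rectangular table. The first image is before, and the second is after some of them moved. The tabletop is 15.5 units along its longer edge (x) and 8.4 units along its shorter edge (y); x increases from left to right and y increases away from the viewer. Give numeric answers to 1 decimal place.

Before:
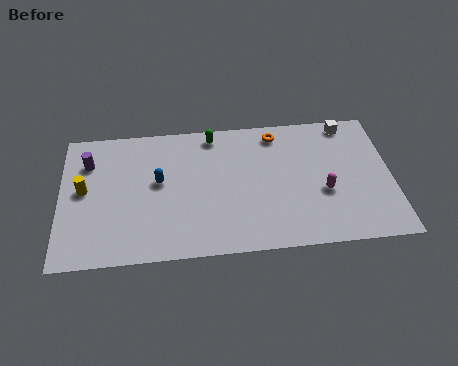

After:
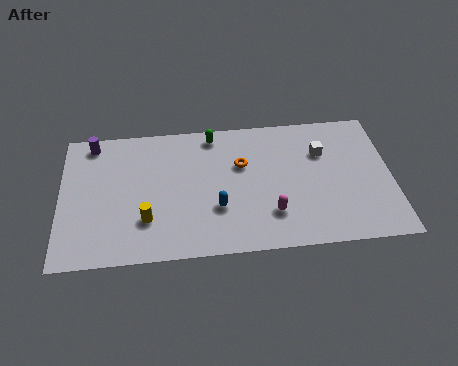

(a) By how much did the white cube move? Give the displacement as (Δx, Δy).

(-1.3, -1.7)

The white cube was at about (13.6, 7.5) and moved to about (12.3, 5.8).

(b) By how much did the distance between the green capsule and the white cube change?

-1.1

The distance was about 6.4 in the first image and 5.3 in the second, so they moved 1.1 units closer together.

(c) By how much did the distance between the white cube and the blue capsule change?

-3.6

The distance was about 9.4 in the first image and 5.8 in the second, so they moved 3.6 units closer together.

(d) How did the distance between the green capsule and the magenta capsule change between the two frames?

-0.7

They were about 6.5 units apart before and 5.8 after — 0.7 units closer together.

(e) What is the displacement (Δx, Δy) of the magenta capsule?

(-2.5, -1.1)

From the two frames, the magenta capsule sits at roughly (12.3, 3.3) before and (9.8, 2.2) after.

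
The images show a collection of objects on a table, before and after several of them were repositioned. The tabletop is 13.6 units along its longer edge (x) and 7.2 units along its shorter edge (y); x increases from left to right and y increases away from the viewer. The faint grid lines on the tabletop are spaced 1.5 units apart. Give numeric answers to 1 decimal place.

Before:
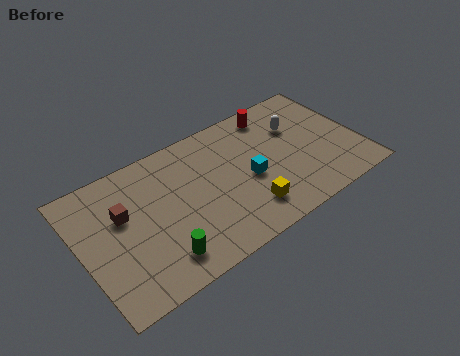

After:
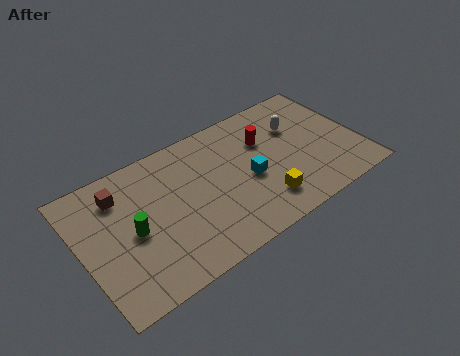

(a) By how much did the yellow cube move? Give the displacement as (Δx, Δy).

(0.8, 0.0)

The yellow cube started near (7.7, 1.6) and ended near (8.5, 1.6).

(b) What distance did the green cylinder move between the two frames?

2.2

The green cylinder moved from about (3.4, 1.4) to (2.4, 3.4), a distance of √(1.0² + 2.0²) ≈ 2.2.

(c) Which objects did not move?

the white capsule and the cyan cube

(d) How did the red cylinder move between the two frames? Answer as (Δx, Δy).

(-0.7, -1.3)

The red cylinder started near (9.9, 6.2) and ended near (9.2, 4.9).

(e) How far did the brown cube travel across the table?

1.1

The brown cube was near (2.1, 4.5) before and (2.1, 5.6) after, so it travelled √(0.0² + 1.1²) ≈ 1.1 units.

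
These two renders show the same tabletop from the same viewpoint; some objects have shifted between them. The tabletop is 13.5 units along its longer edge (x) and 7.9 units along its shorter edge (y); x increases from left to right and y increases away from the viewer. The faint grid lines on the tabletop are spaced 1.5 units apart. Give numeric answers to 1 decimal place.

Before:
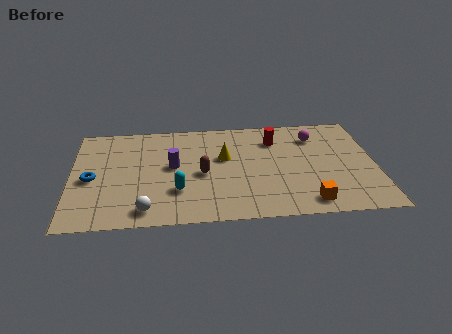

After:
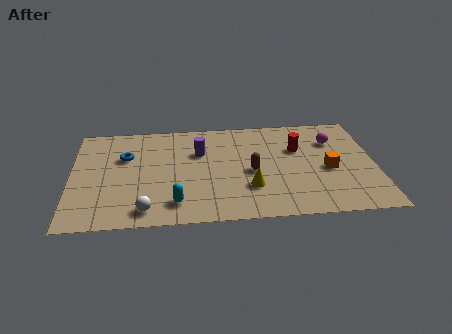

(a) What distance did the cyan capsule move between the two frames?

0.9

The cyan capsule was near (4.7, 2.4) before and (4.6, 1.5) after, so it travelled √(0.1² + 0.9²) ≈ 0.9 units.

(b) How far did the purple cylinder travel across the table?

1.6

From (4.5, 4.3) to (5.7, 5.3), the purple cylinder covered √(1.2² + 1.0²) ≈ 1.6 units.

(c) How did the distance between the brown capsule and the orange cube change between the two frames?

-1.8

Before: roughly 5.2 units apart; after: 3.4. That's 1.8 units closer together.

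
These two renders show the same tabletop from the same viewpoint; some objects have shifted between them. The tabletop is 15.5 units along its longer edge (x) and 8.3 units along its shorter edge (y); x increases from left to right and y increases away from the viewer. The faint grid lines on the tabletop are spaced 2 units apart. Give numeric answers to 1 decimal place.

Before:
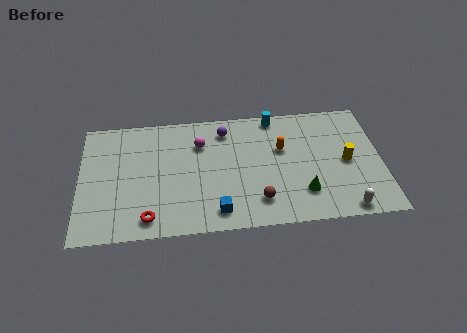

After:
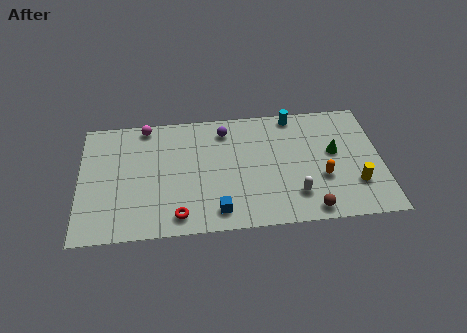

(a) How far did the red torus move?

1.5

The red torus moved from about (3.5, 1.2) to (5.0, 1.2), a distance of √(1.5² + 0.0²) ≈ 1.5.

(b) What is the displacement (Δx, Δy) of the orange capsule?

(2.0, -2.2)

The orange capsule started near (10.4, 5.2) and ended near (12.4, 3.0).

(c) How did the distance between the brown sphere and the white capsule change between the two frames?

-3.2

Before: roughly 4.5 units apart; after: 1.3. That's 3.2 units closer together.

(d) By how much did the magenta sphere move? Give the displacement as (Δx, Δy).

(-2.8, 1.5)

From the two frames, the magenta sphere sits at roughly (6.2, 6.0) before and (3.4, 7.5) after.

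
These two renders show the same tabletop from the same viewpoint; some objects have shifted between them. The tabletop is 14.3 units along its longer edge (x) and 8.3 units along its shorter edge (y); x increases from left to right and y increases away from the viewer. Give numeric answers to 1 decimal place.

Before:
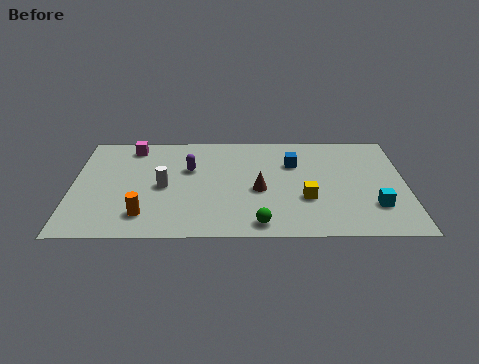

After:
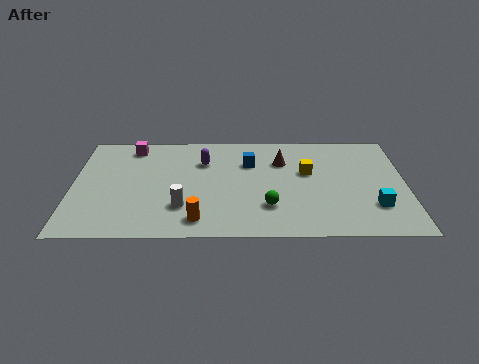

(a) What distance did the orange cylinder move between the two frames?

2.3

From (3.1, 1.7) to (5.4, 1.3), the orange cylinder covered √(2.3² + 0.4²) ≈ 2.3 units.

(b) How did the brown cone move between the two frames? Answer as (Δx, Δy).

(1.0, 2.3)

The brown cone was at about (8.0, 3.6) and moved to about (9.0, 5.9).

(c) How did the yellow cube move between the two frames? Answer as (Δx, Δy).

(0.1, 2.1)

The yellow cube started near (10.0, 2.9) and ended near (10.1, 5.0).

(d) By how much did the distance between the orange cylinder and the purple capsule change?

+0.5

Before: roughly 4.1 units apart; after: 4.6. That's 0.5 units further apart.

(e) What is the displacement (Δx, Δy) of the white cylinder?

(0.8, -1.6)

The white cylinder started near (3.9, 3.9) and ended near (4.7, 2.3).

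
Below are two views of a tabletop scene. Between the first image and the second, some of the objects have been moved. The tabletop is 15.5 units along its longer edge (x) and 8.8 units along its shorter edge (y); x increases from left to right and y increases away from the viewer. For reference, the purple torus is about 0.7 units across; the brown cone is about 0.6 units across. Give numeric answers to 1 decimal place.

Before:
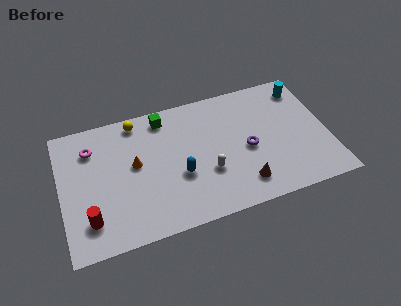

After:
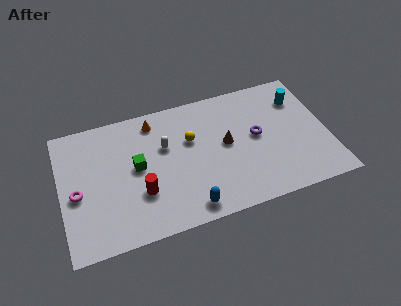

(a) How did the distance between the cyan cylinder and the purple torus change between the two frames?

-1.6

Before: roughly 4.9 units apart; after: 3.3. That's 1.6 units closer together.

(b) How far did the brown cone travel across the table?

3.1

The brown cone moved from about (10.3, 1.7) to (9.6, 4.7), a distance of √(0.7² + 3.0²) ≈ 3.1.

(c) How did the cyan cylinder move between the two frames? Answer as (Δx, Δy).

(-0.3, -0.7)

The cyan cylinder started near (14.4, 7.3) and ended near (14.1, 6.6).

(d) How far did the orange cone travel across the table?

2.9

The orange cone was near (4.3, 4.9) before and (5.6, 7.5) after, so it travelled √(1.3² + 2.6²) ≈ 2.9 units.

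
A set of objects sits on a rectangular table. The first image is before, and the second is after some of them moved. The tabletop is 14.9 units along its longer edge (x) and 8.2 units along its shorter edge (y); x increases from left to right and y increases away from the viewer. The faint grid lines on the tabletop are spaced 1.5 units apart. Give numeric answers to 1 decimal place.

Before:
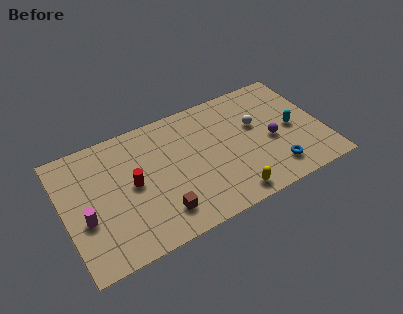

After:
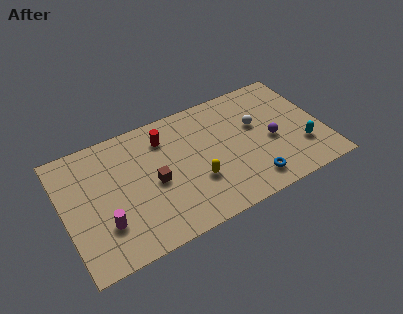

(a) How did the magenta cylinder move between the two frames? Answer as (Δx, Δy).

(1.0, -0.8)

From the two frames, the magenta cylinder sits at roughly (1.1, 3.2) before and (2.1, 2.4) after.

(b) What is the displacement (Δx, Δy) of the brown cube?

(-0.1, 2.1)

From the two frames, the brown cube sits at roughly (5.2, 1.7) before and (5.1, 3.8) after.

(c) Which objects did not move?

the purple sphere and the white sphere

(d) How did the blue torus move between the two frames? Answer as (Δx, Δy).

(-1.4, -0.2)

The blue torus was at about (11.8, 1.6) and moved to about (10.4, 1.4).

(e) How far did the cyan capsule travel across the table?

1.5

From (13.2, 3.9) to (13.5, 2.4), the cyan capsule covered √(0.3² + 1.5²) ≈ 1.5 units.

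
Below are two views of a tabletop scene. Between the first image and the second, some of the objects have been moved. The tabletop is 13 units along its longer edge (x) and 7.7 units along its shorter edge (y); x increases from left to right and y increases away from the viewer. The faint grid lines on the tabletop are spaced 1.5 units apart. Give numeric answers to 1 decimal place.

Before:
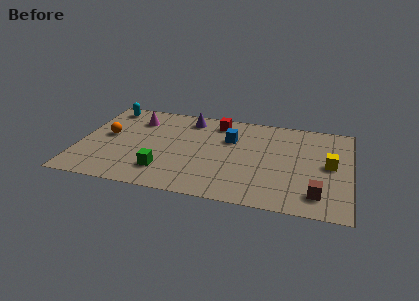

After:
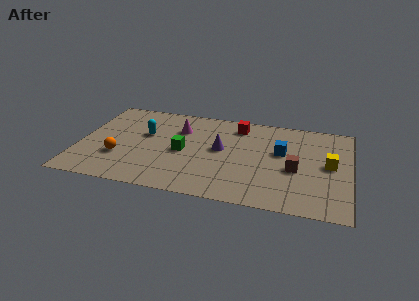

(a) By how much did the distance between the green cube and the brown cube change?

-1.9

They were about 7.3 units apart before and 5.4 after — 1.9 units closer together.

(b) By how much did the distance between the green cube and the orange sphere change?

-0.6

They were about 3.8 units apart before and 3.2 after — 0.6 units closer together.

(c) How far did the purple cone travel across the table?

2.9

From (5.1, 6.5) to (6.8, 4.2), the purple cone covered √(1.7² + 2.3²) ≈ 2.9 units.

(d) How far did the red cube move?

1.0

The red cube moved from about (6.5, 6.5) to (7.5, 6.4), a distance of √(1.0² + 0.1²) ≈ 1.0.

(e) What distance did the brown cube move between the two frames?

2.1

The brown cube was near (11.5, 1.5) before and (10.4, 3.3) after, so it travelled √(1.1² + 1.8²) ≈ 2.1 units.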